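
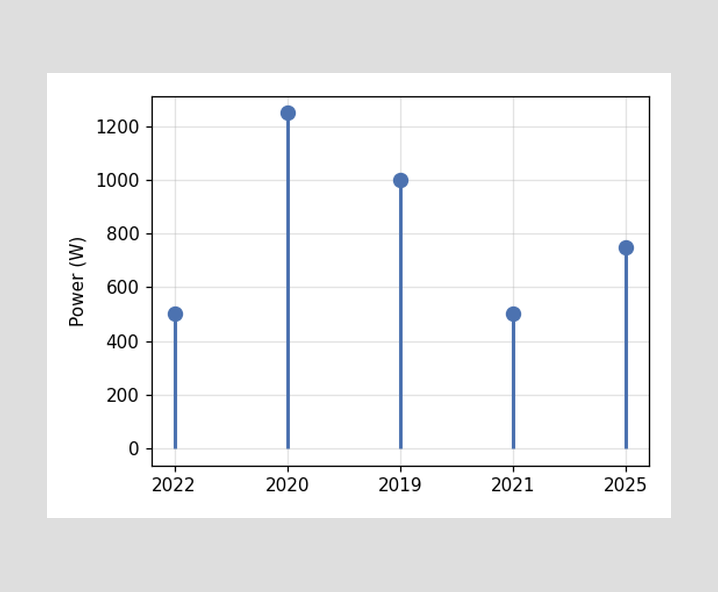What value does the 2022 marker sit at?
500W

The 2022 marker sits at 500W.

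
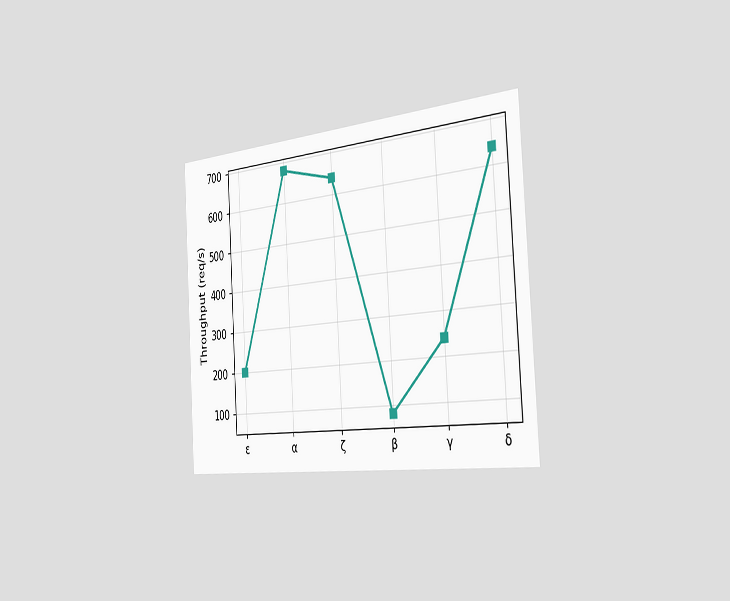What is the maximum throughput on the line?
680req/s

The chart is tilted about 3° counter-clockwise and viewed slightly from the right. The highest point is at α, and reading across to the y-axis gives 680req/s.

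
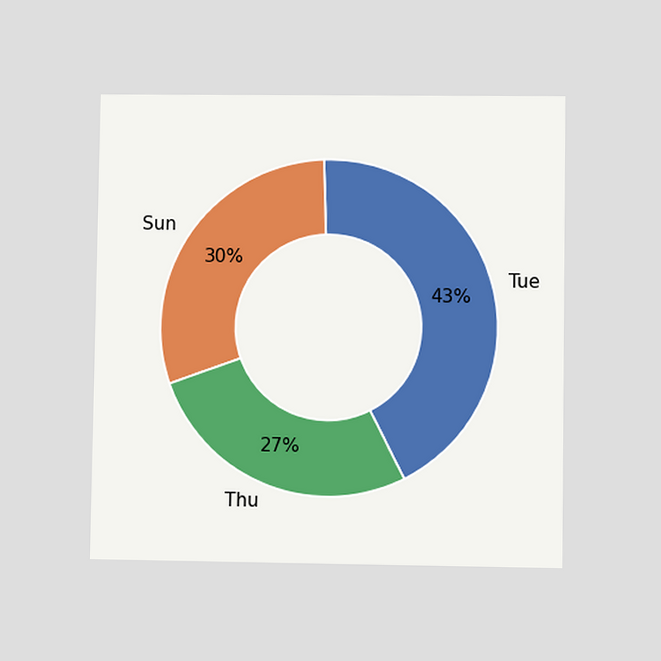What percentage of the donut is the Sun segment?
The chart is viewed at a slight angle. The Sun segment takes up 30% of the ring.

30%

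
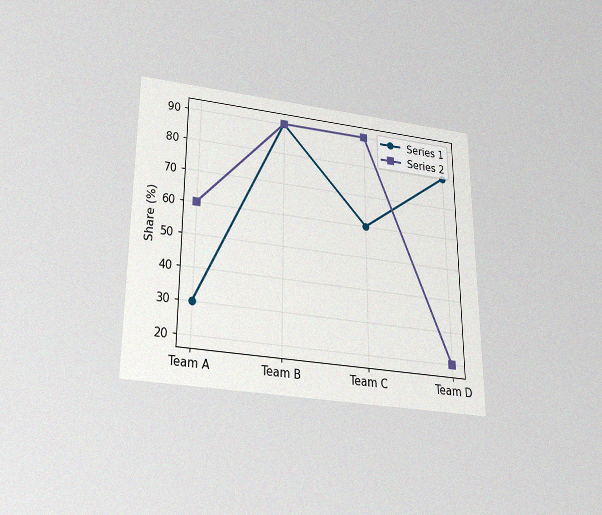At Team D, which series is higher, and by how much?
The chart is viewed slightly from below, with some photo noise. At Team D, Series 1 sits above the other line by 60%.

Series 1, by 60%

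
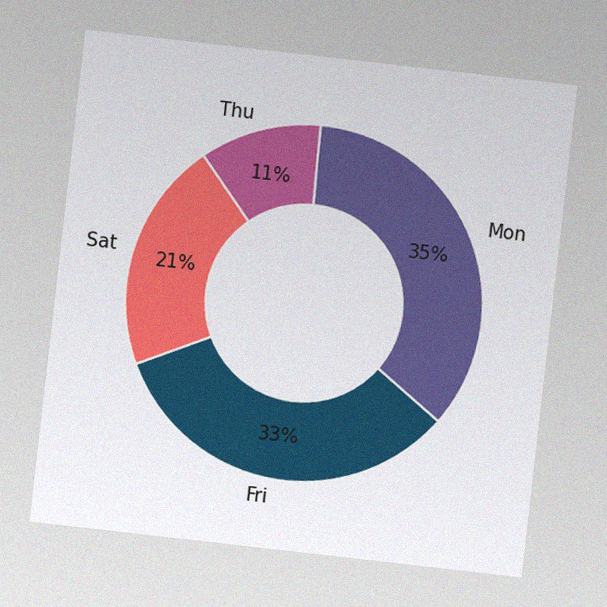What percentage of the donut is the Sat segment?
The chart is tilted about 6° clockwise, with some photo noise. The Sat segment takes up 21% of the ring.

21%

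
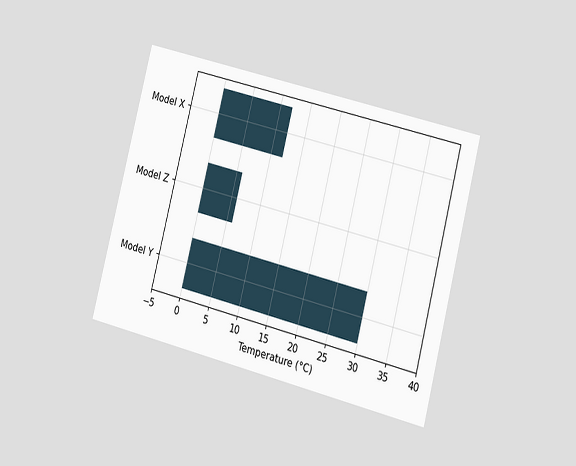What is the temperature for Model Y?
The chart is tilted about 14° clockwise and viewed slightly from the right. Reading along the chart's x-axis, the Model Y bar reaches 30°C.

30°C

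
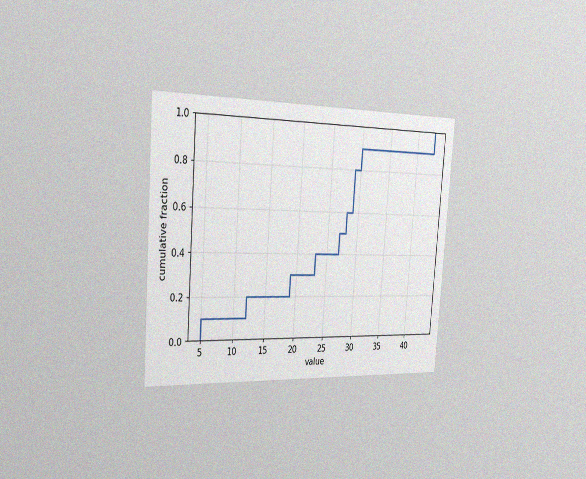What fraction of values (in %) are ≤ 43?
The chart is tilted about 4° clockwise and viewed slightly from the left, with some photo noise. At x=43 the ECDF step is at 100%.

100%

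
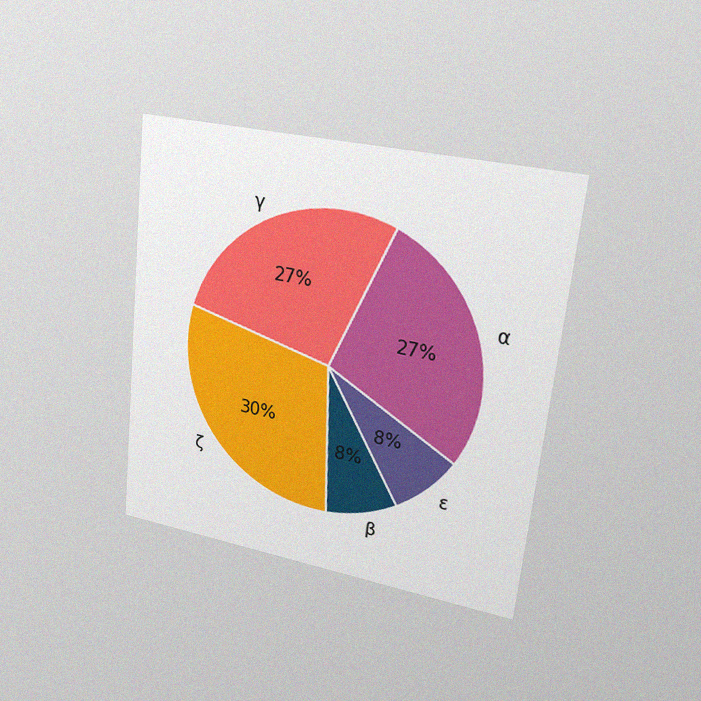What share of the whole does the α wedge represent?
27%

The chart is tilted about 6° clockwise and viewed slightly from the right, with some photo noise. The α slice takes up 27% of the pie.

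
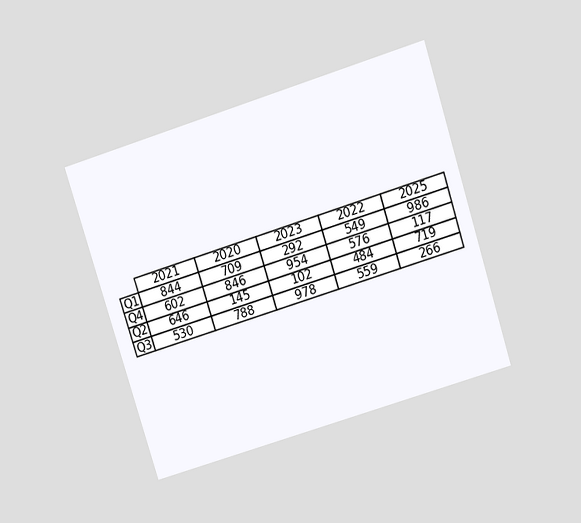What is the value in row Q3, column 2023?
The chart is tilted about 17° counter-clockwise and viewed slightly from above. The (Q3, 2023) cell reads 978.

978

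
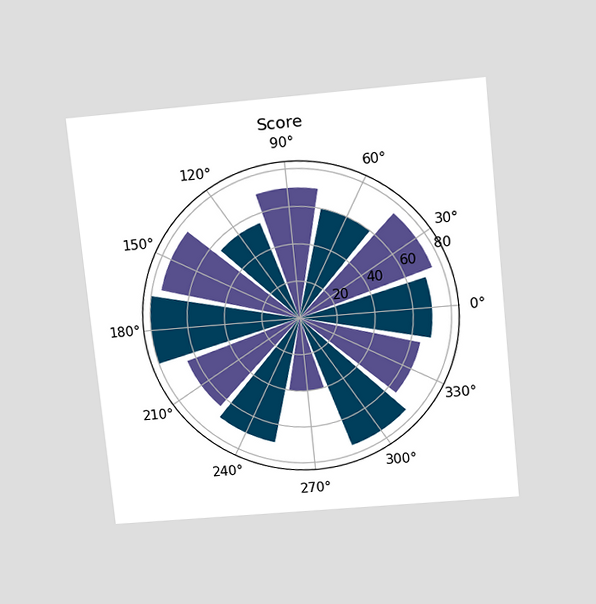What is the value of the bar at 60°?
The chart is tilted about 6° counter-clockwise and viewed slightly from above. The bar at 60° reaches 60 on the radial axis.

60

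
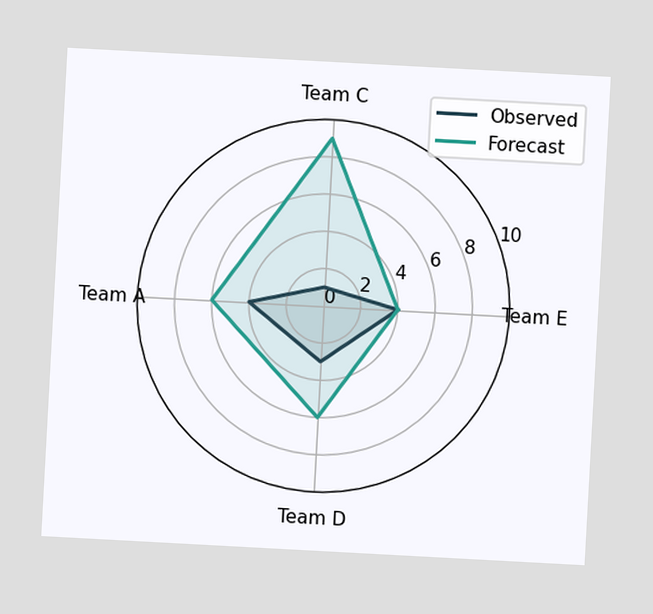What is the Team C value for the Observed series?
1

The chart is tilted about 3° clockwise. On the Team C axis, Observed reaches 1.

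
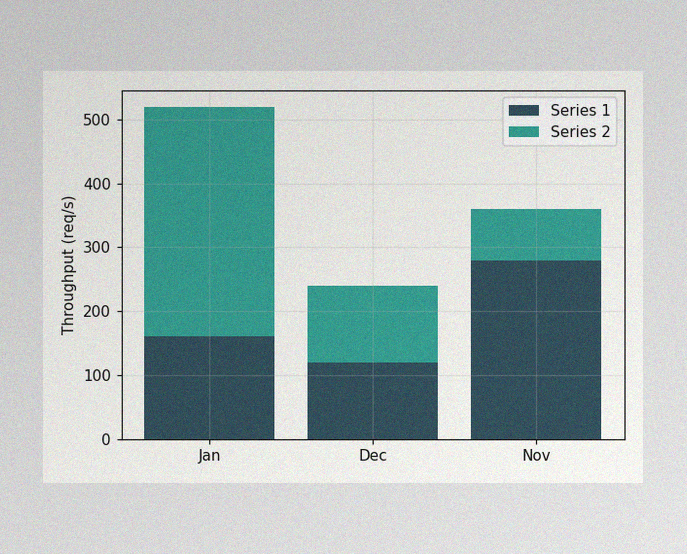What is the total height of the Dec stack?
240req/s

The image has some photo noise and uneven lighting. The Dec stack's top reaches 240req/s on the y-axis.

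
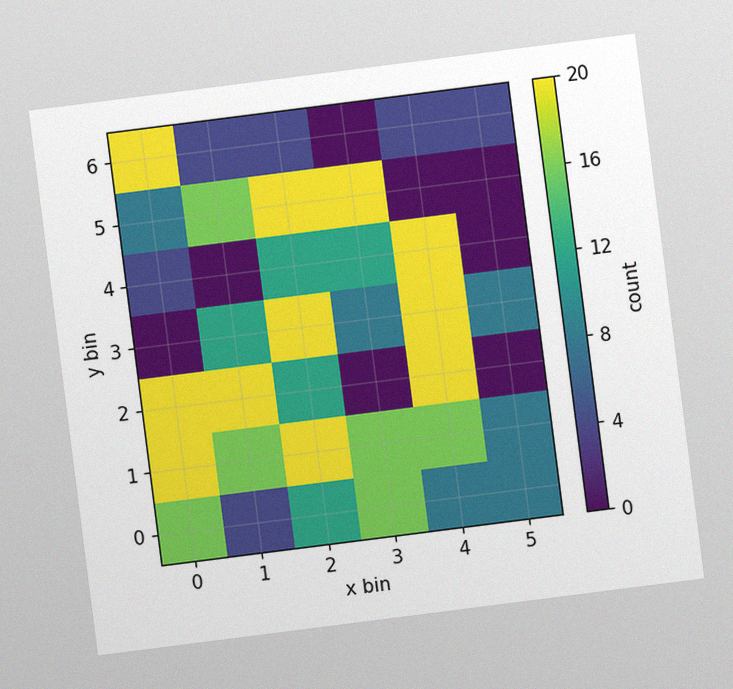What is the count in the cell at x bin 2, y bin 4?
The chart is tilted about 7° counter-clockwise, with some photo noise. Matching the cell (2, 4) against the colorbar gives 12.

12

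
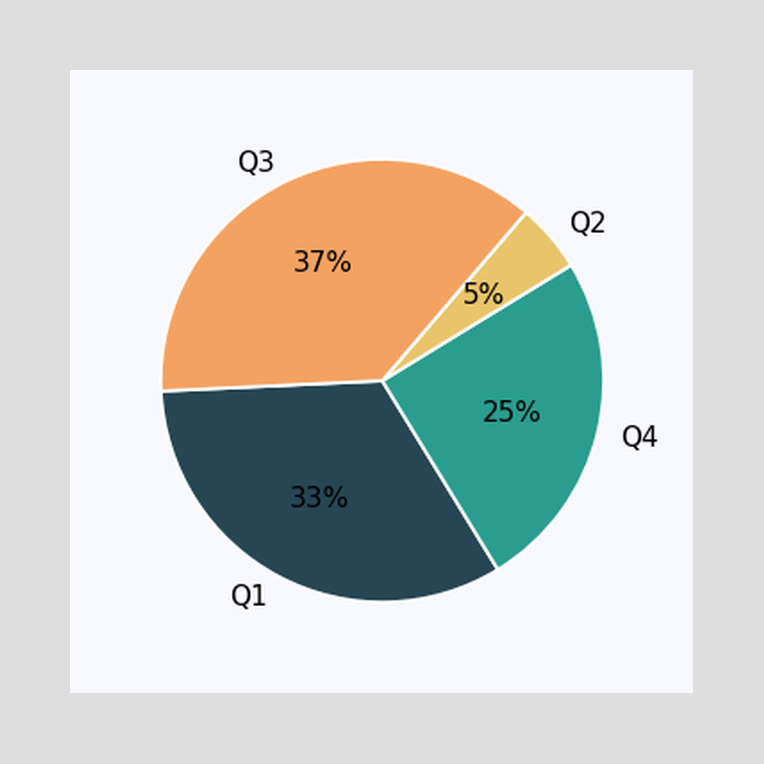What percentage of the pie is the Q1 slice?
The Q1 slice takes up 33% of the pie.

33%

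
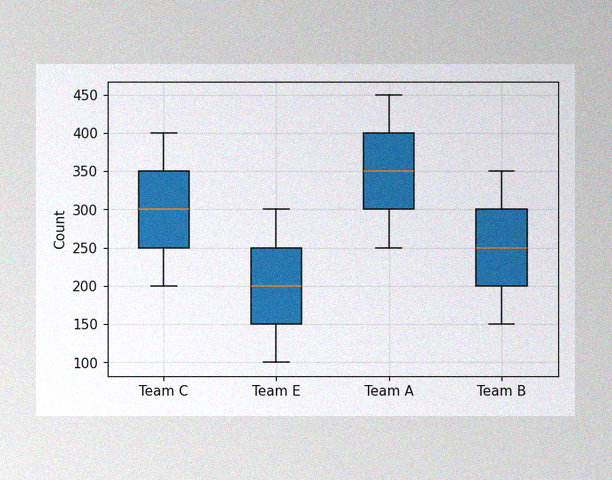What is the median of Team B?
250

The image has some photo noise and uneven lighting. The median line in the Team B box sits at 250.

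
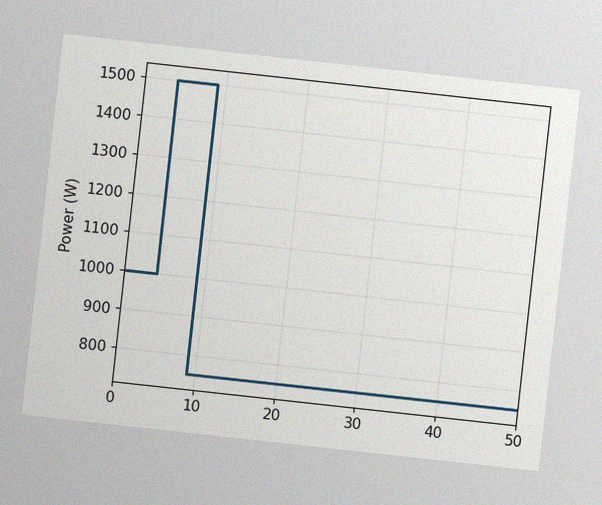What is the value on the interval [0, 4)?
The chart is tilted about 6° clockwise, with some photo noise. On [0, 4) the step sits at 1000W.

1000W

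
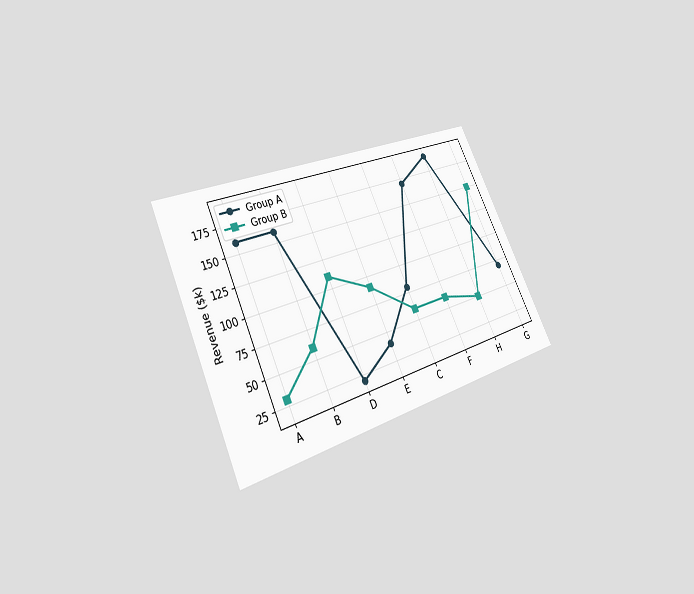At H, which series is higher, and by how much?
The chart is tilted about 25° counter-clockwise and viewed at a slight angle. At H, Group A sits above the other line by $140k.

Group A, by $140k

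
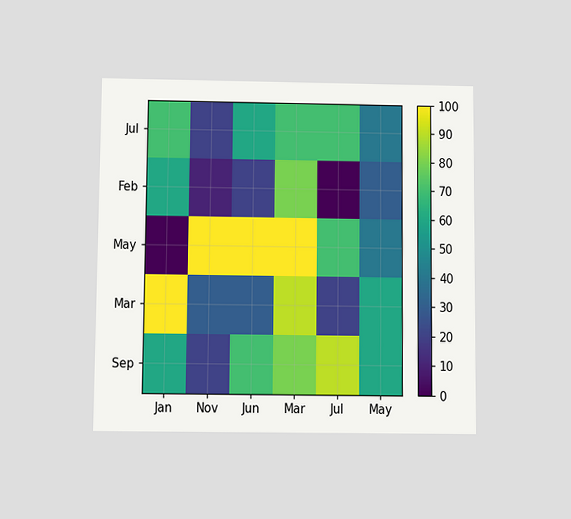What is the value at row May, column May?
The chart is viewed slightly from below. Matching cell (May, May) against the colorbar gives 40.

40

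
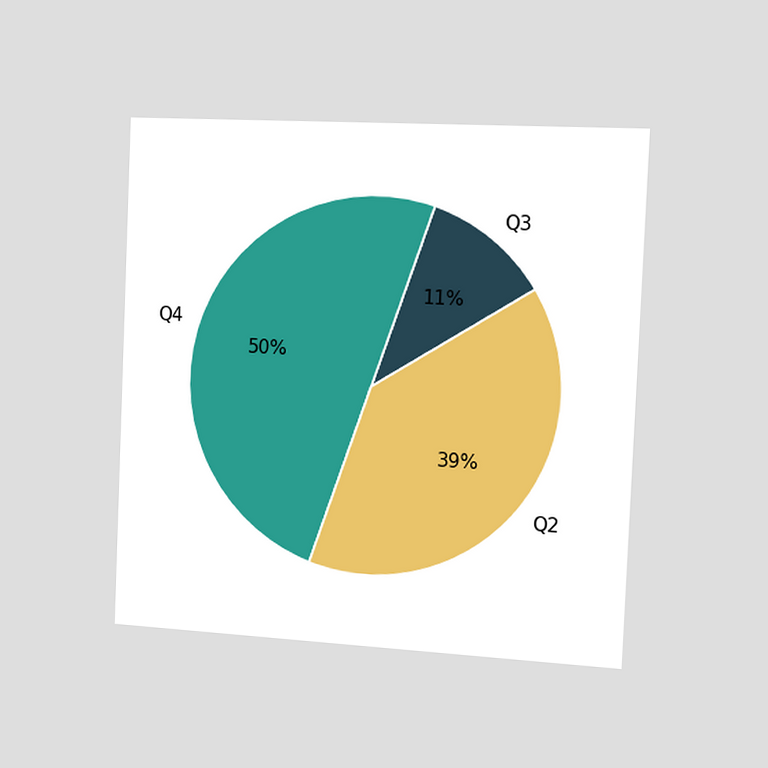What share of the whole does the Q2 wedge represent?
39%

The chart is tilted about 2° clockwise and viewed slightly from the right. The Q2 slice takes up 39% of the pie.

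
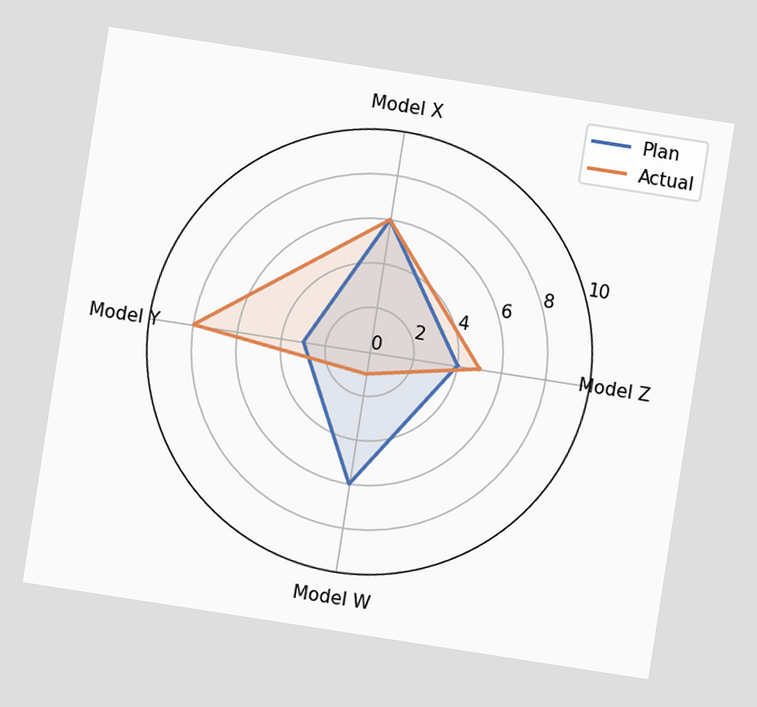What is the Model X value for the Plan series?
The chart is tilted about 9° clockwise. On the Model X axis, Plan reaches 6.

6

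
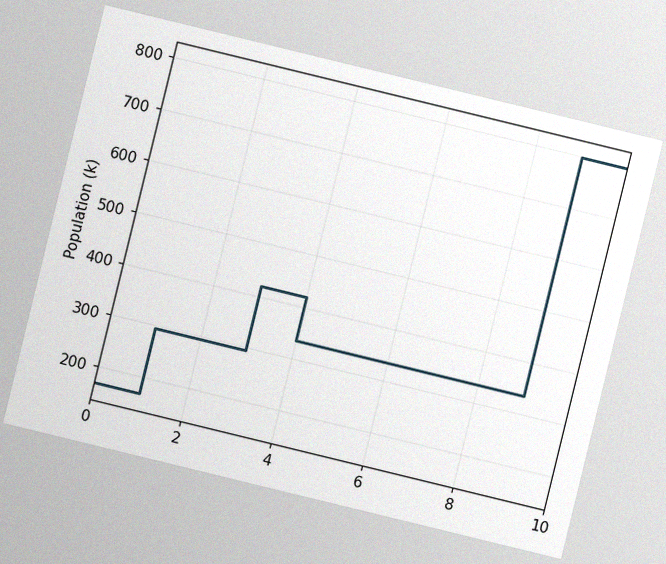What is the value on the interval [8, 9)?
336k

The chart is tilted about 14° clockwise, with some photo noise. On [8, 9) the step sits at 336k.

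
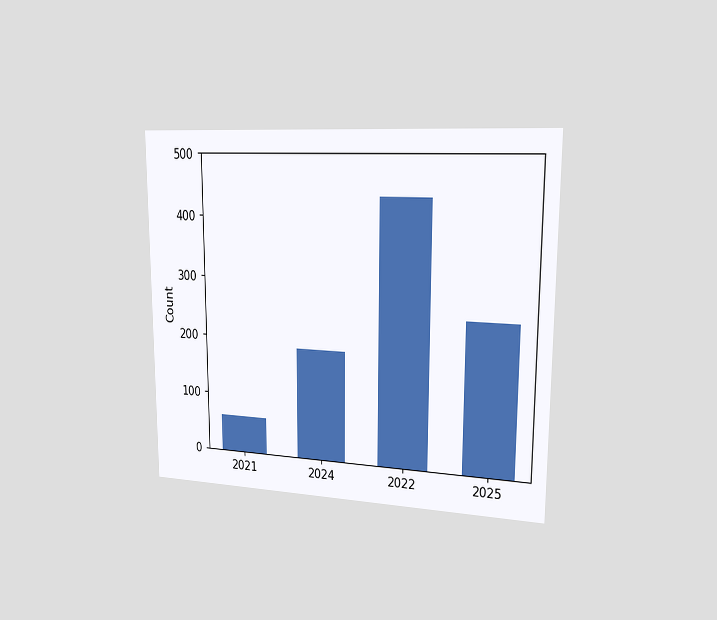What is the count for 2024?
The chart is viewed slightly from the right. Reading along the chart's y-axis, the 2024 bar reaches 186.

186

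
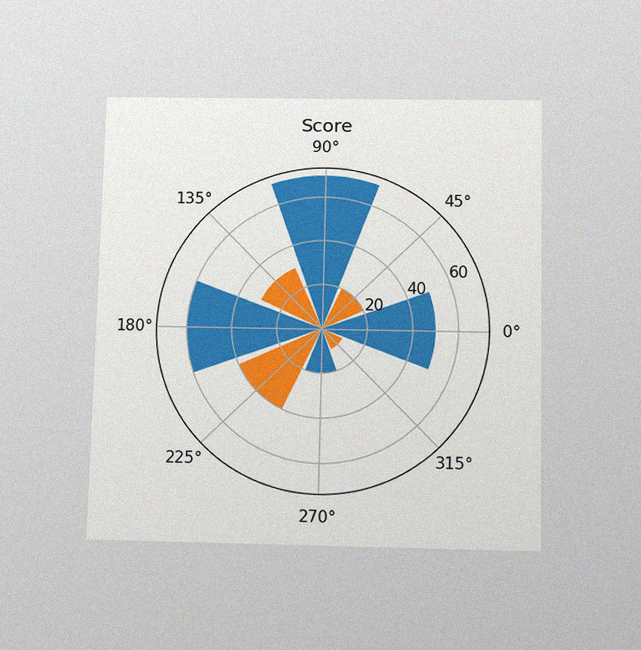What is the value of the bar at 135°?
30

The chart is viewed slightly from below, with some photo noise. The bar at 135° reaches 30 on the radial axis.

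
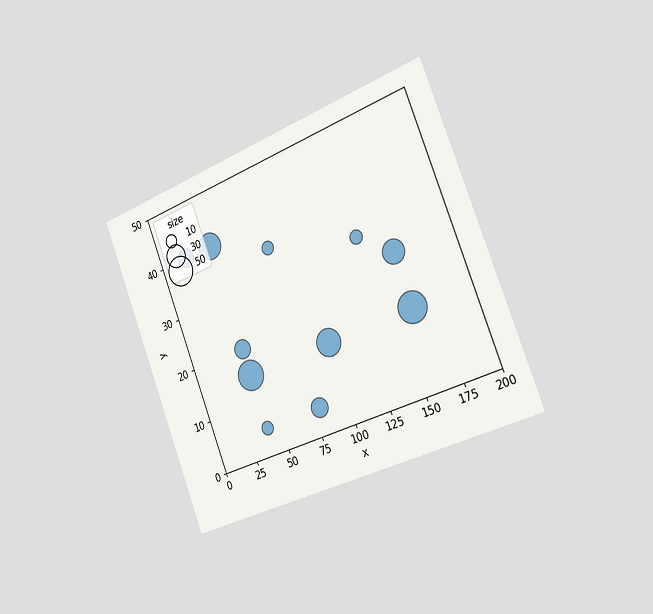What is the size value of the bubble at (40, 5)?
The chart is tilted about 21° counter-clockwise and viewed slightly from the right. Matching the bubble at (40, 5) against the size legend gives 10.

10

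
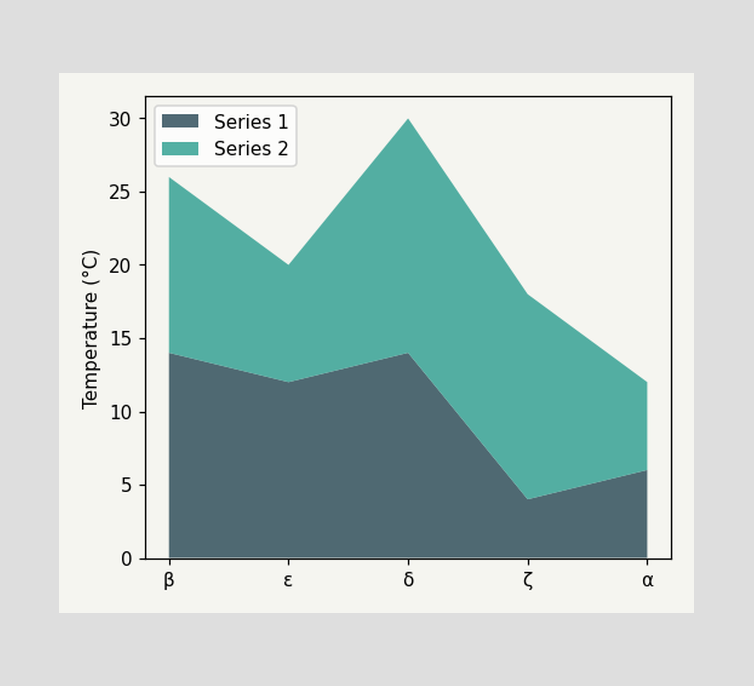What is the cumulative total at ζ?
18°C

The stacked total at ζ reaches 18°C.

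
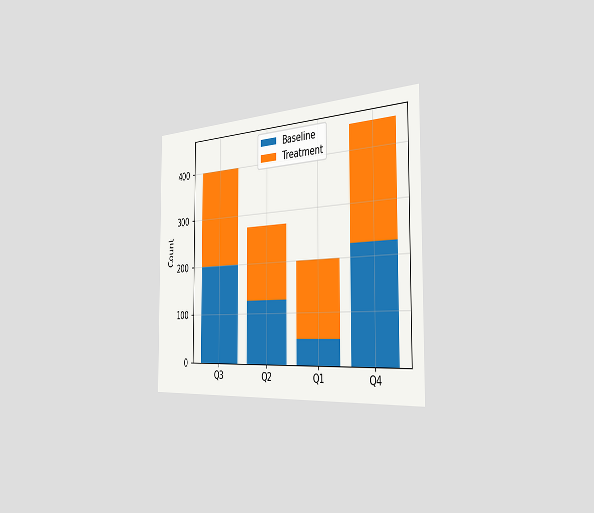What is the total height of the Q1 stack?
200

The chart is viewed slightly from the right. The Q1 stack's top reaches 200 on the y-axis.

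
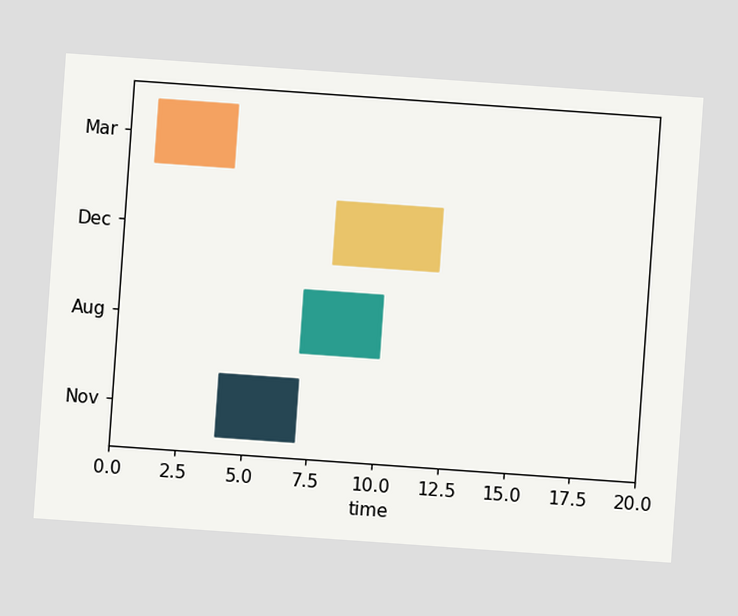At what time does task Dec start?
The chart is tilted about 4° clockwise. The Dec bar begins at t=8.

8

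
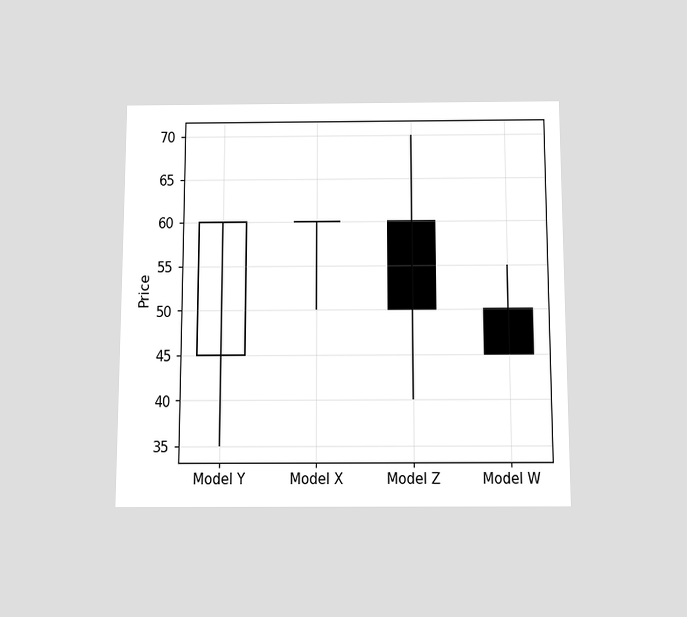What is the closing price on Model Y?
The chart is viewed slightly from below. The Model Y candle closes at 60.

60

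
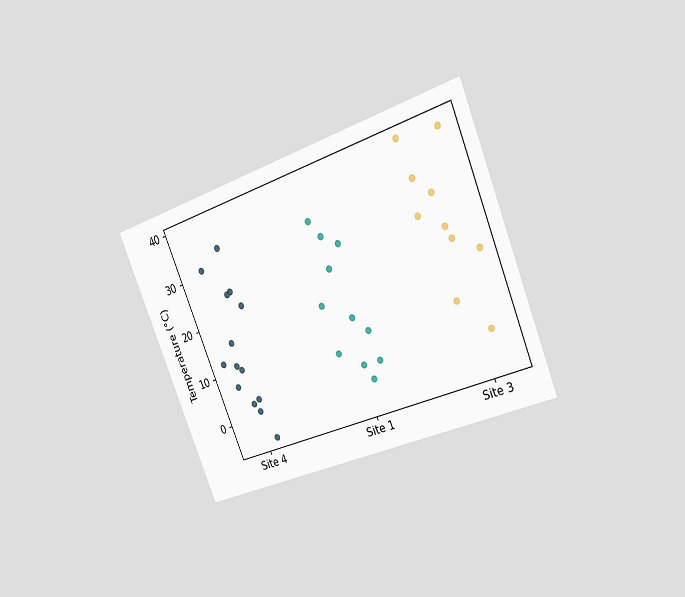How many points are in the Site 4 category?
14

The chart is tilted about 22° counter-clockwise and viewed slightly from the right. Counting the markers in the Site 4 column gives 14.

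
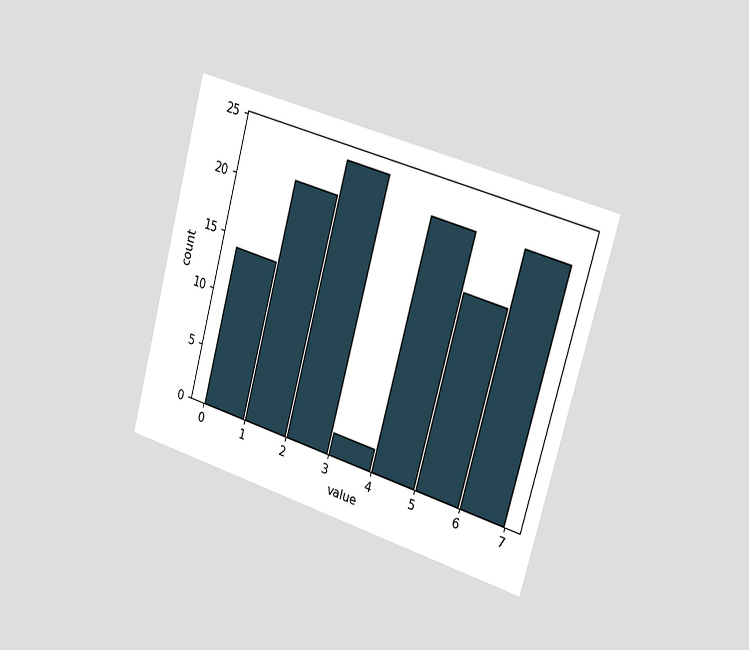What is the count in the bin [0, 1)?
14

The chart is tilted about 15° clockwise and viewed slightly from the right. The [0, 1) bin has height 14.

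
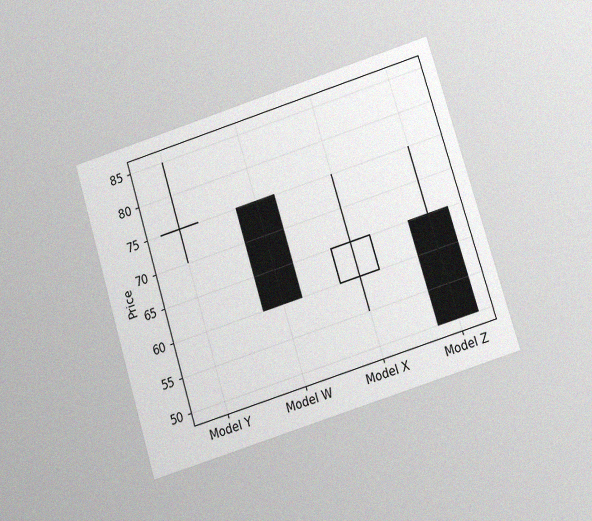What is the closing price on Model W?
The chart is tilted about 17° counter-clockwise and viewed at a slight angle, with some photo noise. The Model W candle closes at 60.

60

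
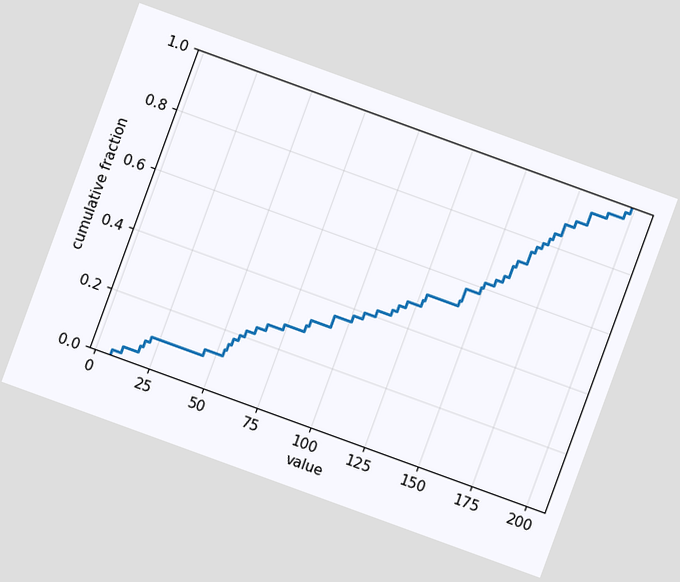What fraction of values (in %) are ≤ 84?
32%

The chart is tilted about 20° clockwise. At x=84 the ECDF step is at 32%.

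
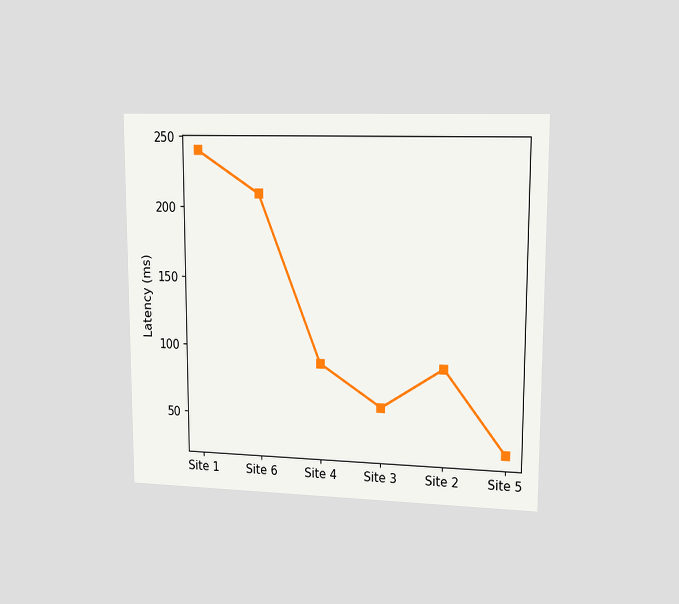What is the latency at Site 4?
The chart is viewed slightly from the right. At Site 4, the line is at 90ms.

90ms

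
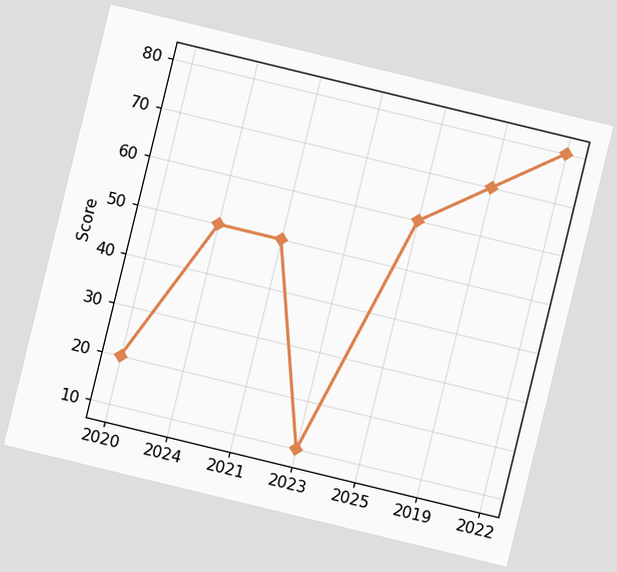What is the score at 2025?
The chart is tilted about 14° clockwise. At 2025, the line is at 60.

60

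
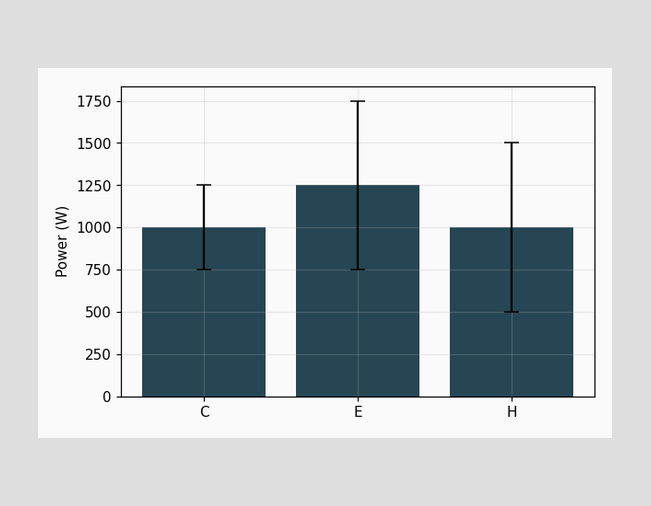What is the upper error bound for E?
1750W

The E bar's upper whisker reaches 1750W.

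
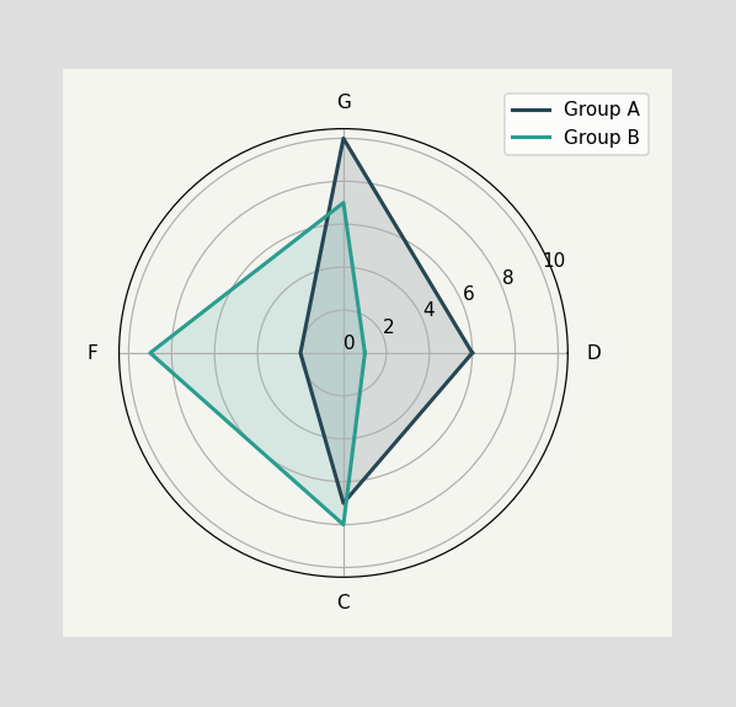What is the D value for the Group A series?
On the D axis, Group A reaches 6.

6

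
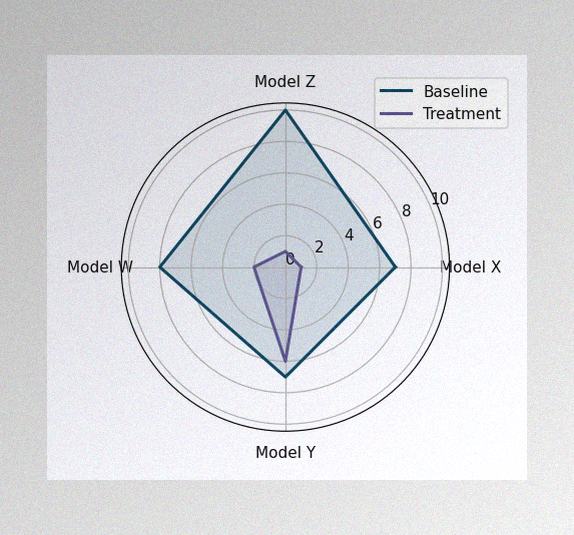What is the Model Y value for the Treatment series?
The image has some photo noise and uneven lighting. On the Model Y axis, Treatment reaches 6.

6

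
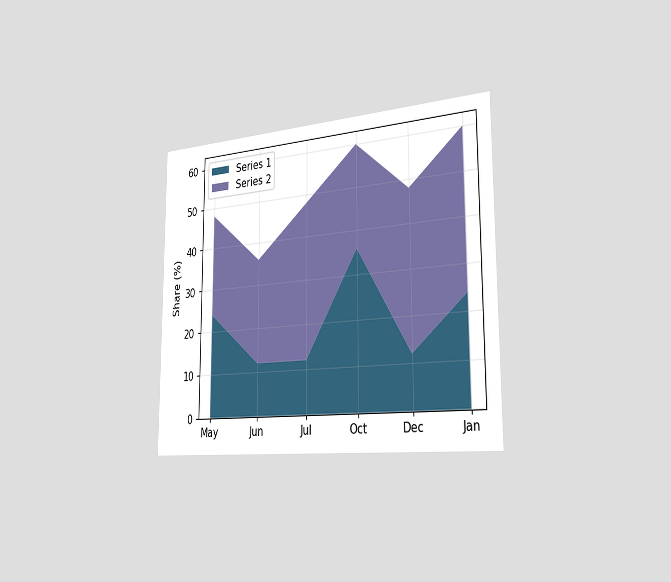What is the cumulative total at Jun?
36%

The chart is viewed slightly from the right. The stacked total at Jun reaches 36%.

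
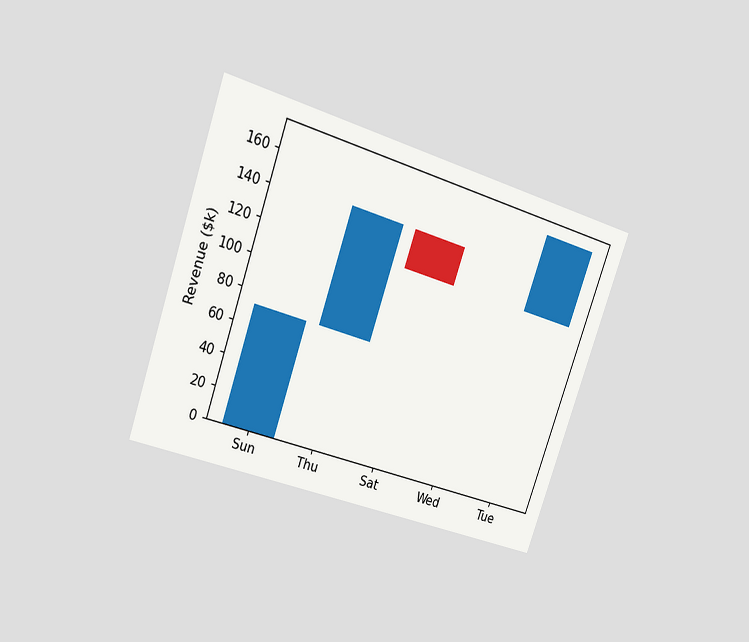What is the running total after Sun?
The chart is tilted about 19° clockwise and viewed at a slight angle. After Sun the running total reaches $72k.

$72k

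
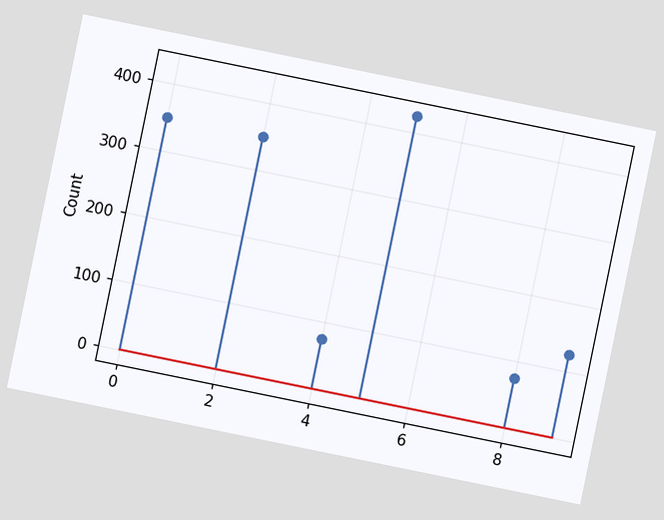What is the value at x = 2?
The chart is tilted about 12° clockwise. The stem at x=2 reaches 350.

350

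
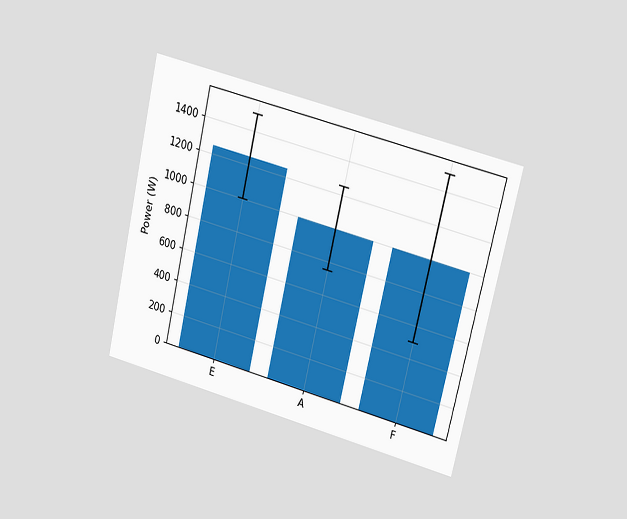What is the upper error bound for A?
1250W

The chart is tilted about 13° clockwise and viewed at a slight angle. The A bar's upper whisker reaches 1250W.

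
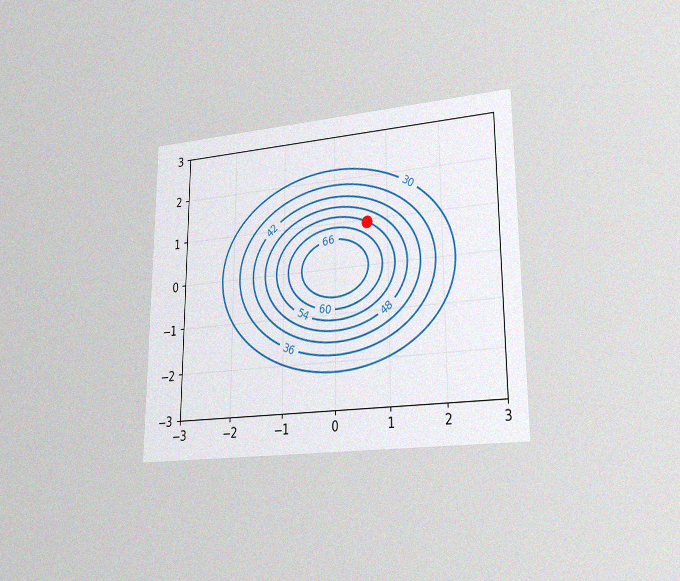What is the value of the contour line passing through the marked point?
The chart is viewed at a slight angle, with some photo noise. The marked point sits on the contour labelled 54.

54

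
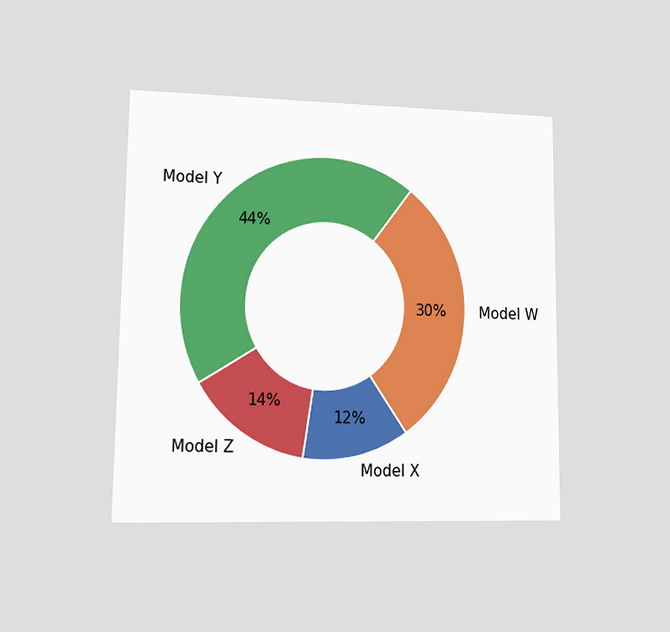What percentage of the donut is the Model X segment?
12%

The chart is viewed at a slight angle. The Model X segment takes up 12% of the ring.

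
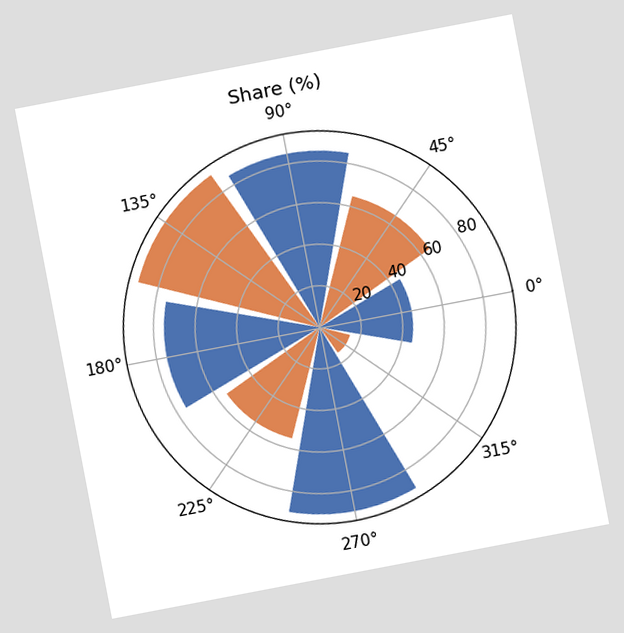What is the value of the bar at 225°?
The chart is tilted about 11° counter-clockwise. The bar at 225° reaches 55% on the radial axis.

55%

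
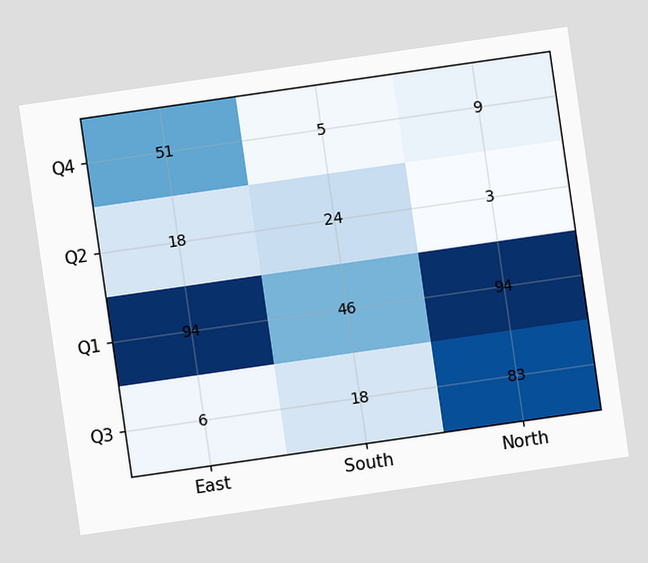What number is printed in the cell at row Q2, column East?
The chart is tilted about 8° counter-clockwise. The (Q2, East) cell reads 18.

18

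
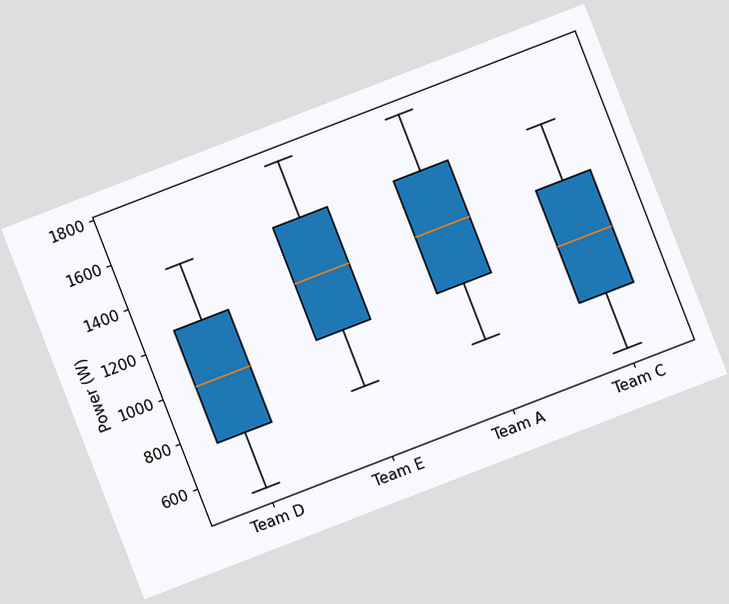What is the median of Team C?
1000W

The chart is tilted about 21° counter-clockwise. The median line in the Team C box sits at 1000W.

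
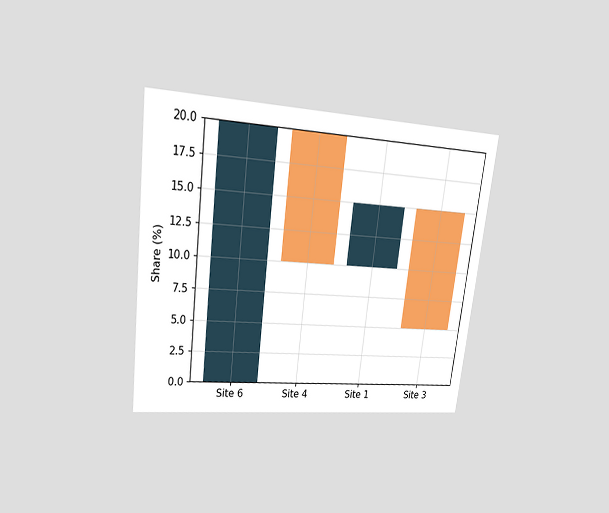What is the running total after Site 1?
15%

The chart is tilted about 7° clockwise and viewed at a slight angle. After Site 1 the running total reaches 15%.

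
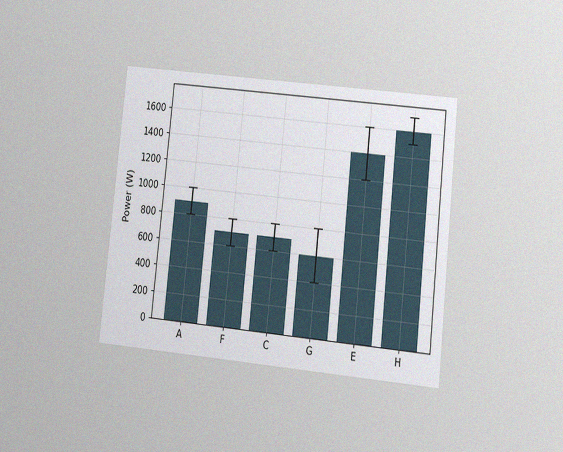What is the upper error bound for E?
1600W

The chart is tilted about 6° clockwise and viewed at a slight angle, with some photo noise. The E bar's upper whisker reaches 1600W.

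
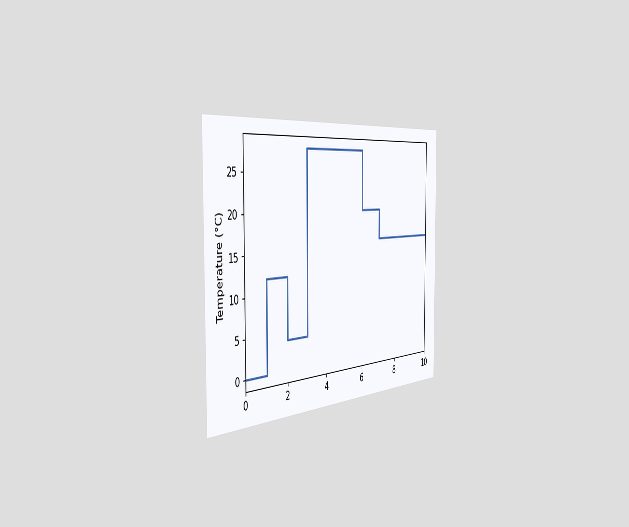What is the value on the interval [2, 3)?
4°C

The chart is viewed slightly from the left. On [2, 3) the step sits at 4°C.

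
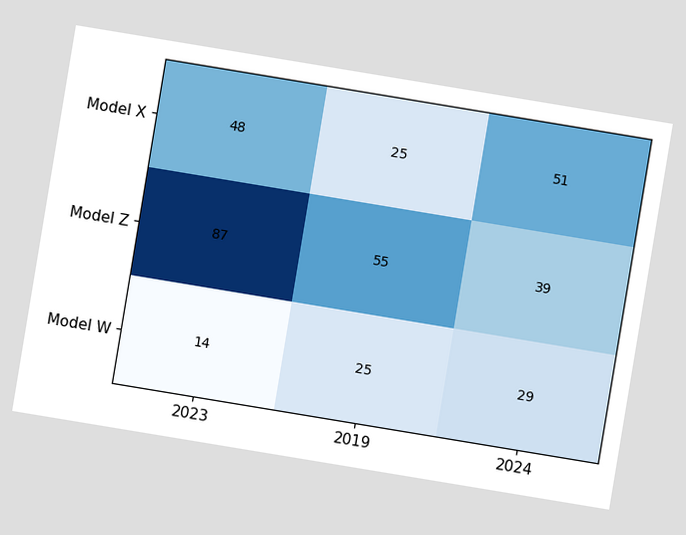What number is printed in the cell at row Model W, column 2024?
29

The chart is tilted about 9° clockwise. The (Model W, 2024) cell reads 29.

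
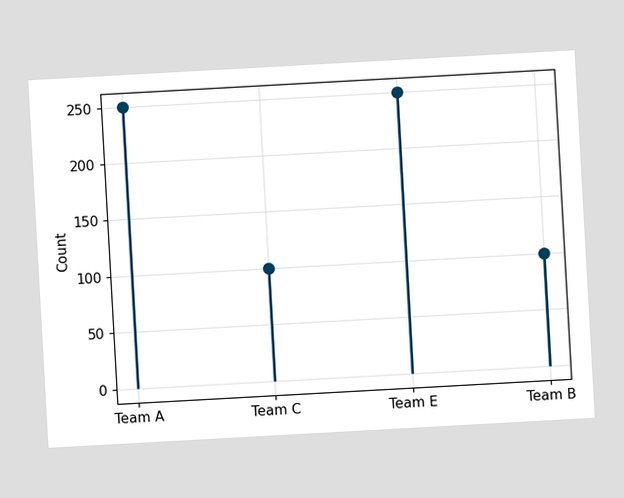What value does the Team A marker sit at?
The chart is tilted about 3° counter-clockwise. The Team A marker sits at 250.

250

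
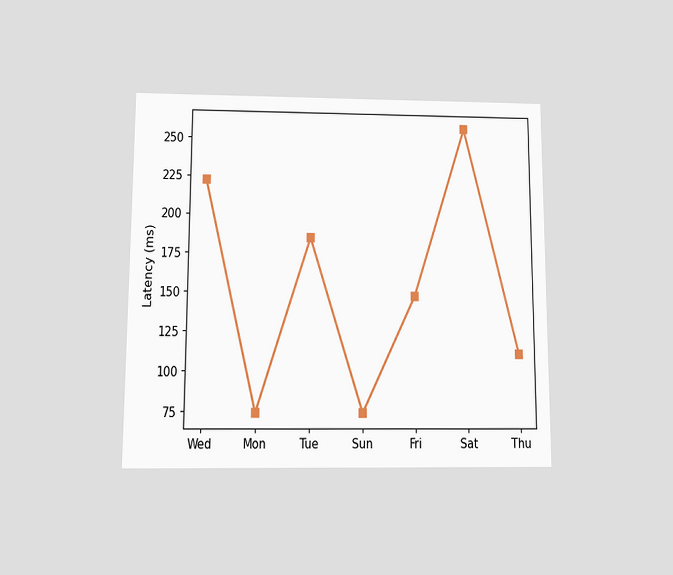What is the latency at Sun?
74ms

The chart is viewed at a slight angle. At Sun, the line is at 74ms.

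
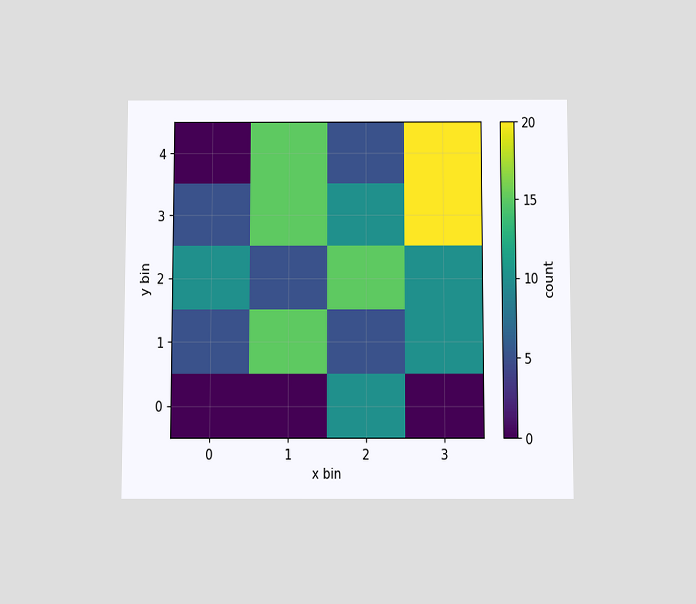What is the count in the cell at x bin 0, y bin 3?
5

The chart is viewed slightly from below. Matching the cell (0, 3) against the colorbar gives 5.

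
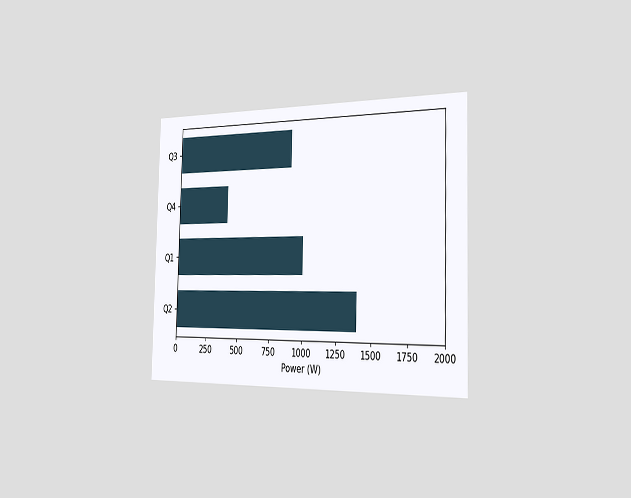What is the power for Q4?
The chart is viewed slightly from the right. Reading along the chart's x-axis, the Q4 bar reaches 400W.

400W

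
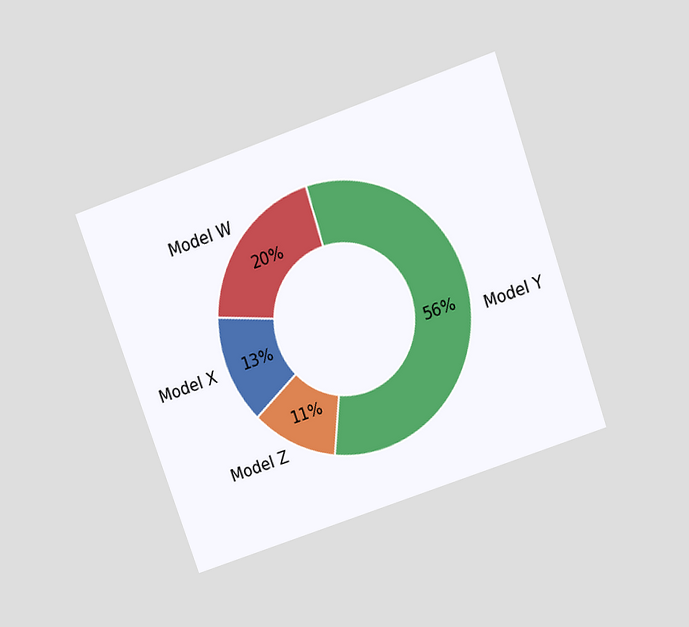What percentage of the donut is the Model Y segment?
The chart is tilted about 19° counter-clockwise and viewed slightly from above. The Model Y segment takes up 56% of the ring.

56%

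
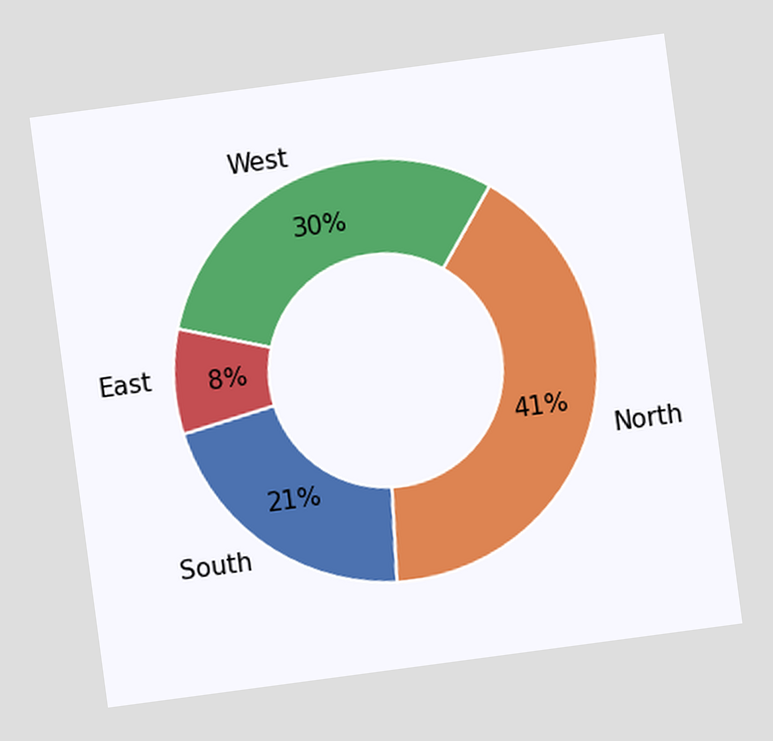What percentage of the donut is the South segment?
21%

The chart is tilted about 8° counter-clockwise. The South segment takes up 21% of the ring.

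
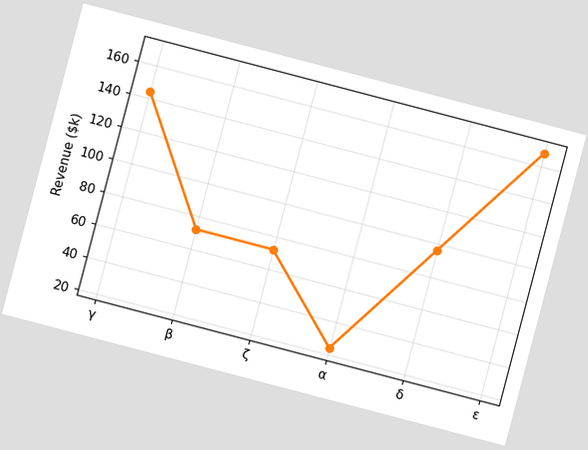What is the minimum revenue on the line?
The chart is tilted about 15° clockwise. The lowest point is at α, and reading across to the y-axis gives $24k.

$24k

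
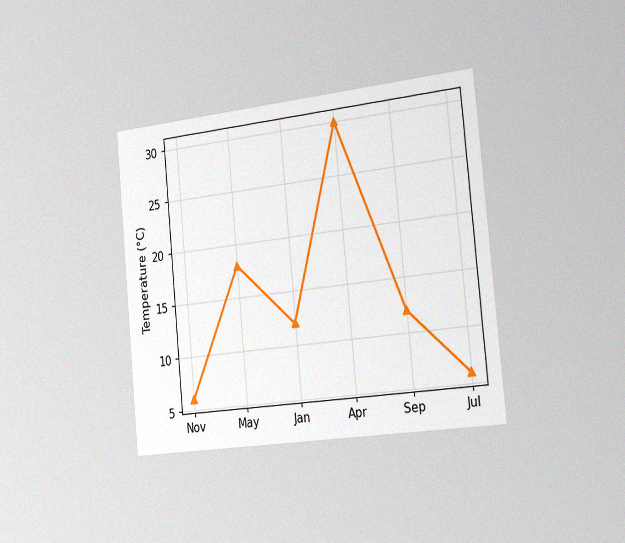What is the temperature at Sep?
12°C

The chart is tilted about 5° counter-clockwise and viewed slightly from the right, with some photo noise. At Sep, the line is at 12°C.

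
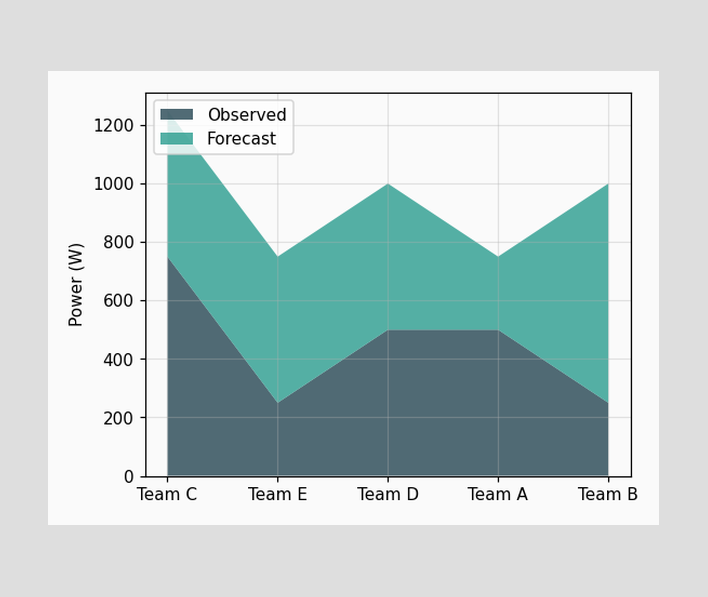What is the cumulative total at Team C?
The stacked total at Team C reaches 1250W.

1250W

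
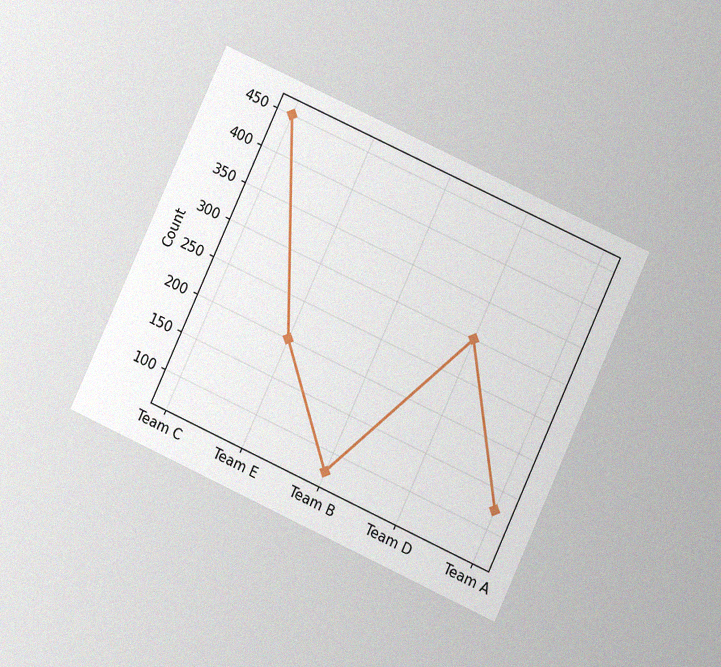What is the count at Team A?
125

The chart is tilted about 25° clockwise and viewed at a slight angle, with some photo noise. At Team A, the line is at 125.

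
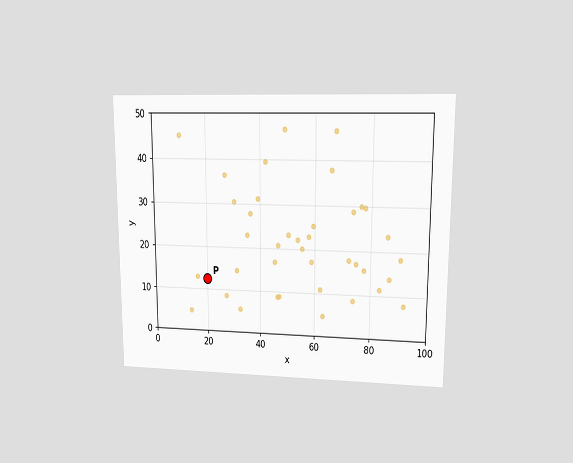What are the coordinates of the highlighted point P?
(20, 12.5)

The chart is viewed at a slight angle. Following the gridlines from P to each axis, P sits at (20, 12.5).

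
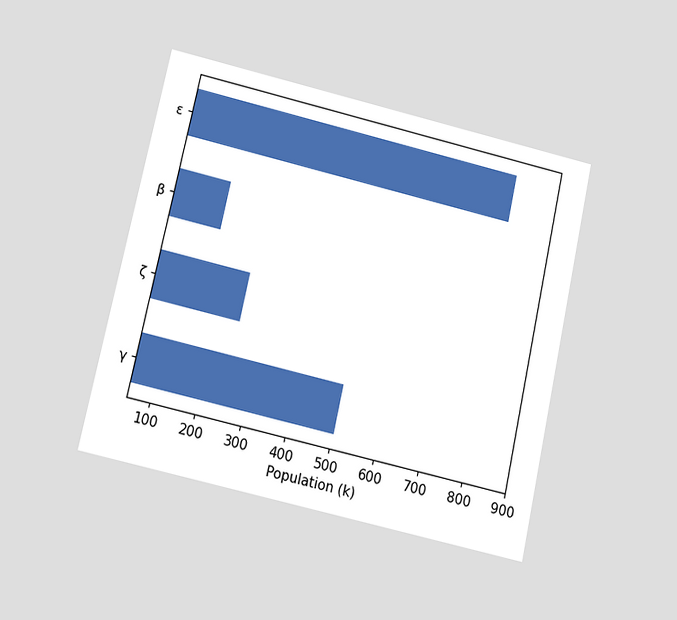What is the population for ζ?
252k

The chart is tilted about 12° clockwise and viewed slightly from below. Reading along the chart's x-axis, the ζ bar reaches 252k.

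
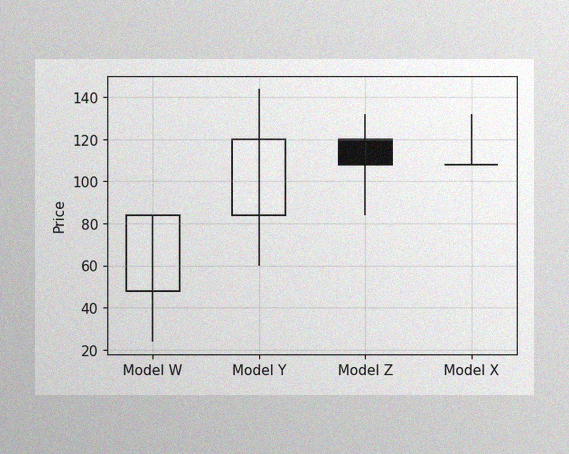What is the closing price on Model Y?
120

The image has some photo noise and uneven lighting. The Model Y candle closes at 120.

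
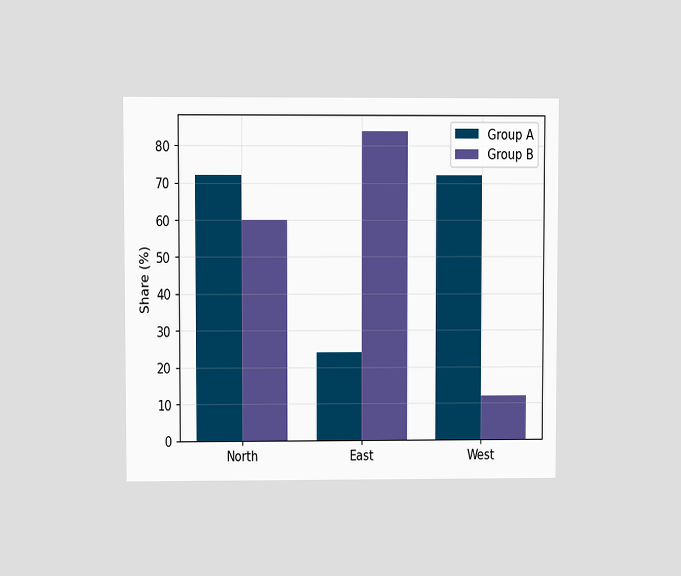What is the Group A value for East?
24%

The chart is viewed at a slight angle. The Group A bar at East reaches 24% on the y-axis.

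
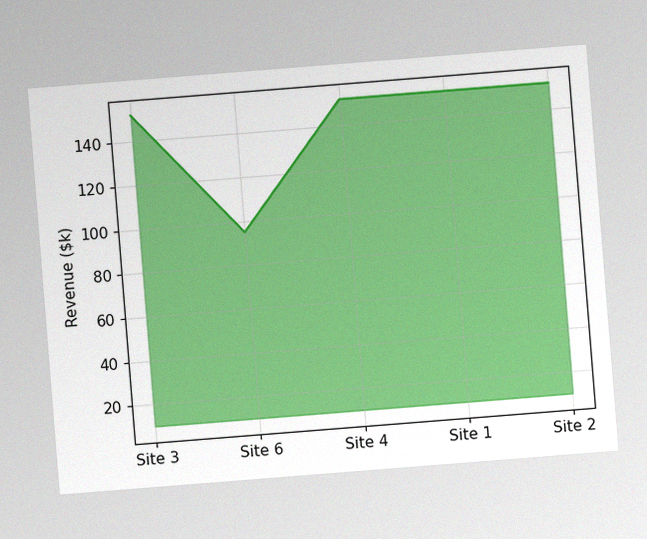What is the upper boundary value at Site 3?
The chart is tilted about 5° counter-clockwise, with some photo noise. At Site 3 the upper boundary is at $152k.

$152k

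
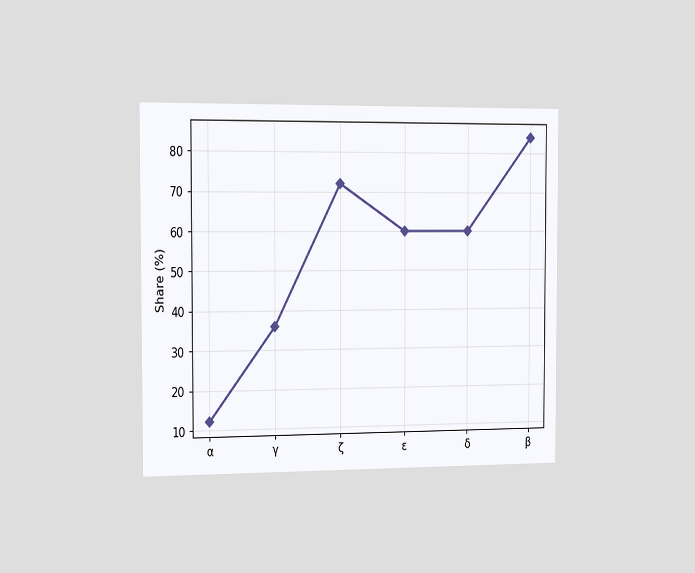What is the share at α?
The chart is viewed slightly from the left. At α, the line is at 12%.

12%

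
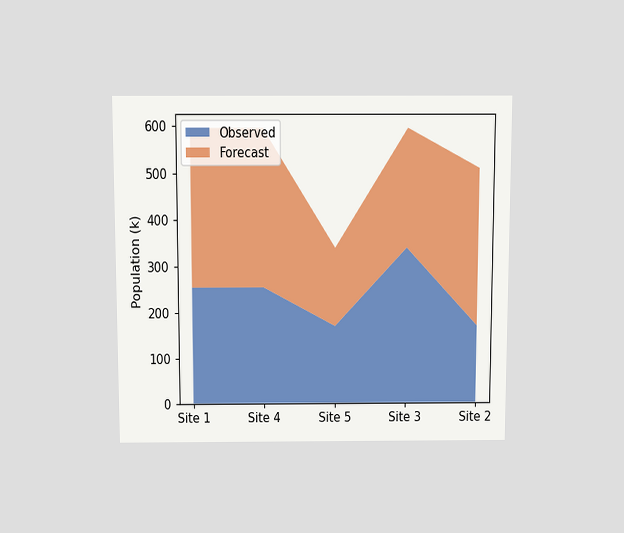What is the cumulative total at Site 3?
595k

The chart is viewed slightly from above. The stacked total at Site 3 reaches 595k.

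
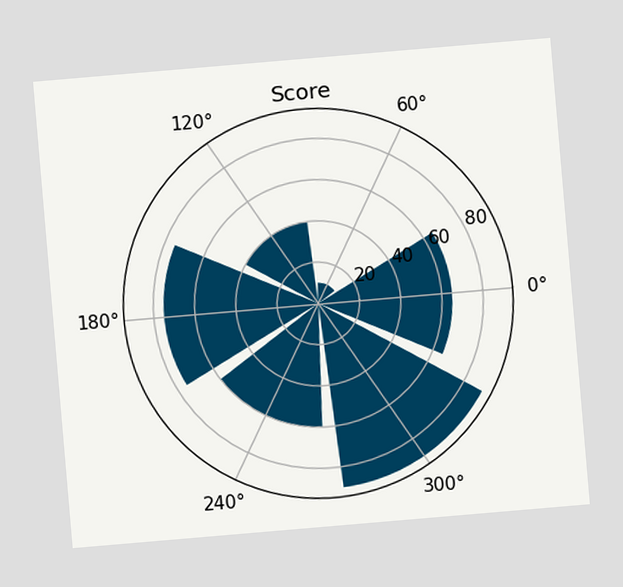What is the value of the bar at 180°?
75

The chart is tilted about 5° counter-clockwise. The bar at 180° reaches 75 on the radial axis.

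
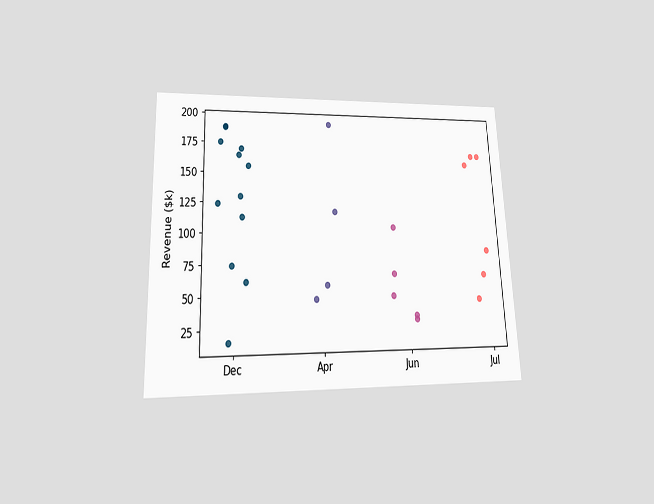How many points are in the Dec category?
The chart is tilted about 2° counter-clockwise and viewed slightly from below. Counting the markers in the Dec column gives 12.

12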